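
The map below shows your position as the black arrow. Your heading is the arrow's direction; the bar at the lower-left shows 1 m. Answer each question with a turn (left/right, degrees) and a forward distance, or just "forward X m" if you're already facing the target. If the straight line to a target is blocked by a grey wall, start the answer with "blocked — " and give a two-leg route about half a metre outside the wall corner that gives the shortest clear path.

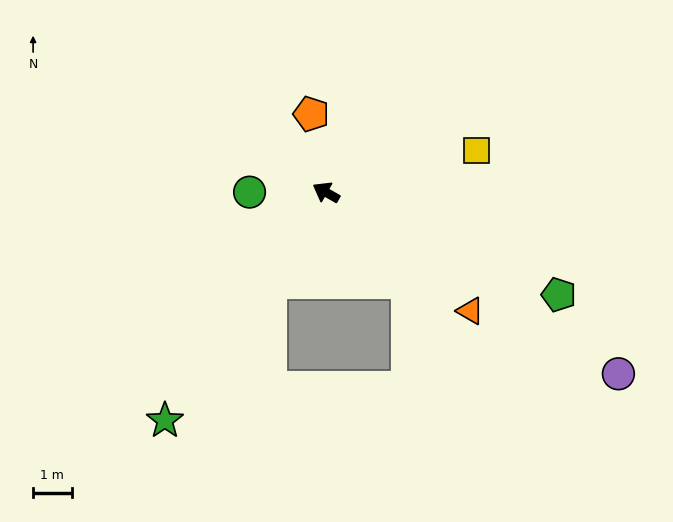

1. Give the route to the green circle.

turn left 30°, forward 2.0 m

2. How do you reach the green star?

turn left 84°, forward 7.2 m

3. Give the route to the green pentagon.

turn right 174°, forward 6.6 m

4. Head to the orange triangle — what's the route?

turn left 170°, forward 4.8 m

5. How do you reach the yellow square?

turn right 135°, forward 4.0 m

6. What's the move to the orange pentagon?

turn right 50°, forward 2.1 m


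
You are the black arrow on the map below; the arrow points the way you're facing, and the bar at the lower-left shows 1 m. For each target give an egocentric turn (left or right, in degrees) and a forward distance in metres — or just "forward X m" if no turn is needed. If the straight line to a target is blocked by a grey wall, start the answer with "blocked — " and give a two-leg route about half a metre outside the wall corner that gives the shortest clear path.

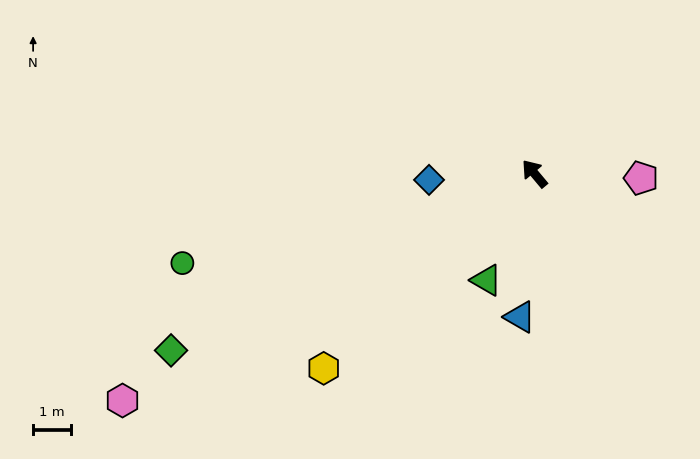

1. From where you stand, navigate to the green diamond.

turn left 76°, forward 10.8 m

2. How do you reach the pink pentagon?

turn right 132°, forward 2.8 m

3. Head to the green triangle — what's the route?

turn left 116°, forward 3.1 m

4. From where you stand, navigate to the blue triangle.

turn left 134°, forward 3.8 m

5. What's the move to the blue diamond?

turn left 53°, forward 2.8 m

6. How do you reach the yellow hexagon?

turn left 93°, forward 7.7 m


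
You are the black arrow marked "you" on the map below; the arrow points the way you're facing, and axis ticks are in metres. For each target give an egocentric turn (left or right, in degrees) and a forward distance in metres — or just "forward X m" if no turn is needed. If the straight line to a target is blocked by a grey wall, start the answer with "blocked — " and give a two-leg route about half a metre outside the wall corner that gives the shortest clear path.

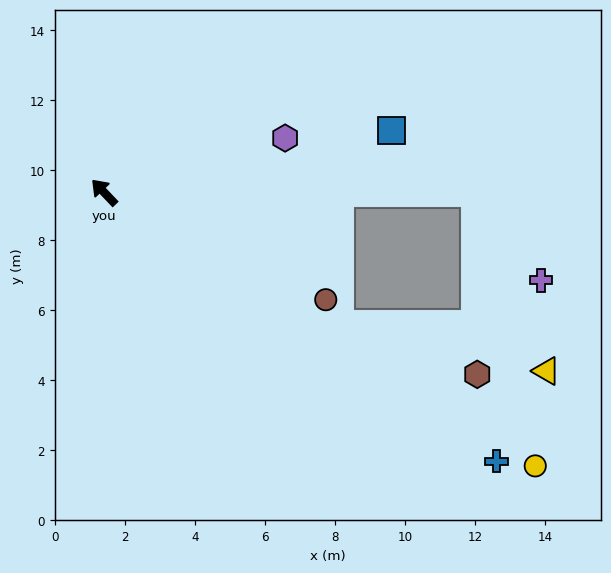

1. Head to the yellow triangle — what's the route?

blocked — turn right 134°, forward 10.6 m, then turn right 68°, forward 5.5 m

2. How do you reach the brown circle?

turn right 159°, forward 7.0 m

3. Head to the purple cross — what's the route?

blocked — turn right 134°, forward 10.6 m, then turn right 53°, forward 3.1 m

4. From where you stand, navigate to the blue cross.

turn right 168°, forward 13.6 m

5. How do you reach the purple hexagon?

turn right 117°, forward 5.4 m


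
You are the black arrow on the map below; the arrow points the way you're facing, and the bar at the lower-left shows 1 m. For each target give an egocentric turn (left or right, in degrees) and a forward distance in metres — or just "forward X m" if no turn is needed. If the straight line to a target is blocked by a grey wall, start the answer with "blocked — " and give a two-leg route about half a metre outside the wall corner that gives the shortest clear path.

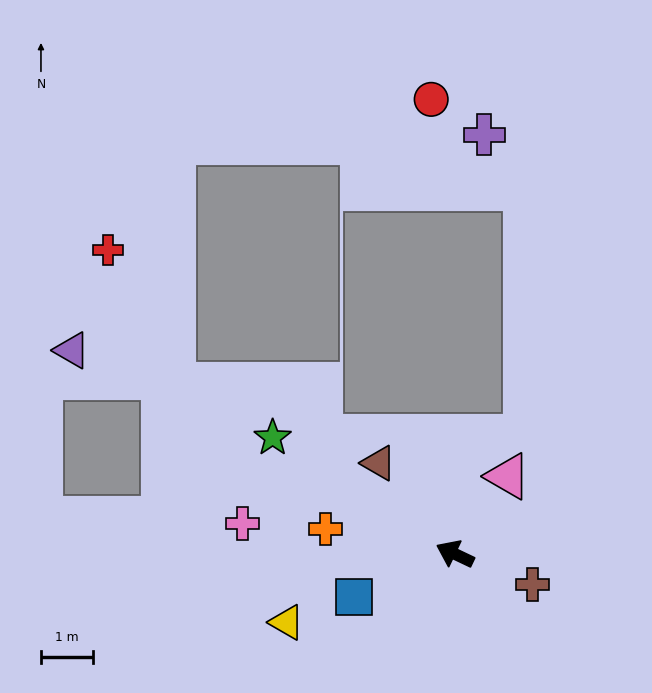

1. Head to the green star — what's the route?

turn right 7°, forward 4.2 m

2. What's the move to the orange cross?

turn left 15°, forward 2.5 m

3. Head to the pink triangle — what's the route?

turn right 99°, forward 1.8 m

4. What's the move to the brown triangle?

turn right 25°, forward 2.3 m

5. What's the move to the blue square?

turn left 49°, forward 2.1 m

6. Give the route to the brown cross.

turn right 176°, forward 1.6 m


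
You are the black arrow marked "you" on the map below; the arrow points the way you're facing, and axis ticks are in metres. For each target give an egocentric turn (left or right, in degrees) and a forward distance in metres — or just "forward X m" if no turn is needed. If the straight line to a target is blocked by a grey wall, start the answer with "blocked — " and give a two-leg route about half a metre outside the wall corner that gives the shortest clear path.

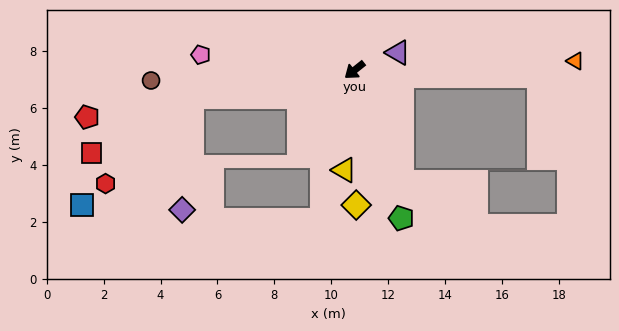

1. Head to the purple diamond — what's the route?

blocked — turn right 29°, forward 5.8 m, then turn left 75°, forward 4.0 m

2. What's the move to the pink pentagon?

turn right 44°, forward 5.4 m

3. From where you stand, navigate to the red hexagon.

blocked — turn right 29°, forward 5.8 m, then turn left 35°, forward 4.3 m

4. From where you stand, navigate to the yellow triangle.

turn left 45°, forward 3.5 m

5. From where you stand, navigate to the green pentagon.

turn left 69°, forward 5.5 m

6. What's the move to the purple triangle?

turn left 163°, forward 1.6 m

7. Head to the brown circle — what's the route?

turn right 36°, forward 7.2 m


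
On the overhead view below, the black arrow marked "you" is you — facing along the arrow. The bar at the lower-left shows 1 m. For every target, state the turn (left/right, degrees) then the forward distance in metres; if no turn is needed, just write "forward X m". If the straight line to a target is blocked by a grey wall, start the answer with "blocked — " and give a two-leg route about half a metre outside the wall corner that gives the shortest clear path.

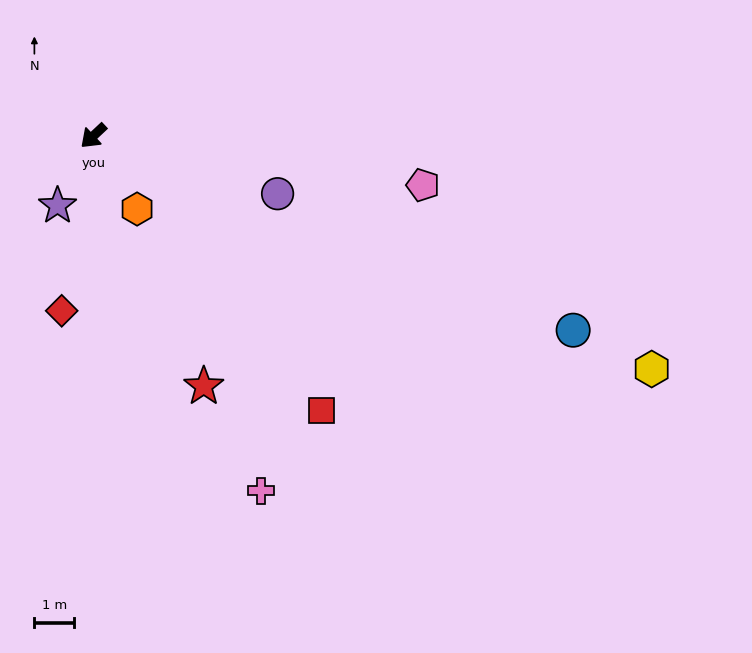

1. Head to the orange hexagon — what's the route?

turn left 78°, forward 2.1 m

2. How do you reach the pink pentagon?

turn left 128°, forward 8.3 m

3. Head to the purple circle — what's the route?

turn left 119°, forward 4.8 m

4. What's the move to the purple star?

turn left 20°, forward 2.0 m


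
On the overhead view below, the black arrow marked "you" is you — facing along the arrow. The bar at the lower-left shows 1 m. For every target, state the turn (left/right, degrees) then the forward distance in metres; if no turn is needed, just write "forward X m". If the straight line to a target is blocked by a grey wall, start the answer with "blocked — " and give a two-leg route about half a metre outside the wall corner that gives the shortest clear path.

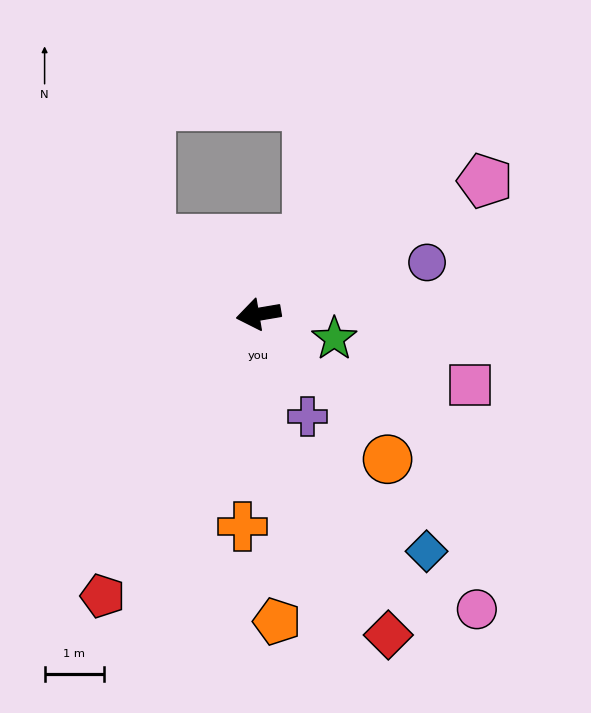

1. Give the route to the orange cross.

turn left 76°, forward 3.6 m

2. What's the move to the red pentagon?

turn left 51°, forward 5.5 m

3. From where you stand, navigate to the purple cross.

turn left 106°, forward 1.9 m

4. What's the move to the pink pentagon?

turn right 159°, forward 4.4 m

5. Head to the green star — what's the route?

turn left 153°, forward 1.3 m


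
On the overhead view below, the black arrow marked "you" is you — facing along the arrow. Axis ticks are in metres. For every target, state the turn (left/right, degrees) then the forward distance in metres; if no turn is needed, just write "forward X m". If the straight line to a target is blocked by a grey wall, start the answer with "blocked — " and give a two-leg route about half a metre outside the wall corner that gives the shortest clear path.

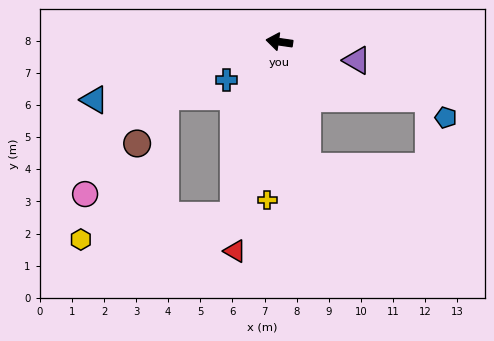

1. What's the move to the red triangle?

turn left 86°, forward 6.7 m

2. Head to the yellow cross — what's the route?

turn left 94°, forward 4.9 m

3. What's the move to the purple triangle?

turn left 175°, forward 2.5 m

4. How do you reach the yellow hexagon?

blocked — turn left 84°, forward 5.6 m, then turn right 67°, forward 4.8 m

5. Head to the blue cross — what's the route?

turn left 44°, forward 2.0 m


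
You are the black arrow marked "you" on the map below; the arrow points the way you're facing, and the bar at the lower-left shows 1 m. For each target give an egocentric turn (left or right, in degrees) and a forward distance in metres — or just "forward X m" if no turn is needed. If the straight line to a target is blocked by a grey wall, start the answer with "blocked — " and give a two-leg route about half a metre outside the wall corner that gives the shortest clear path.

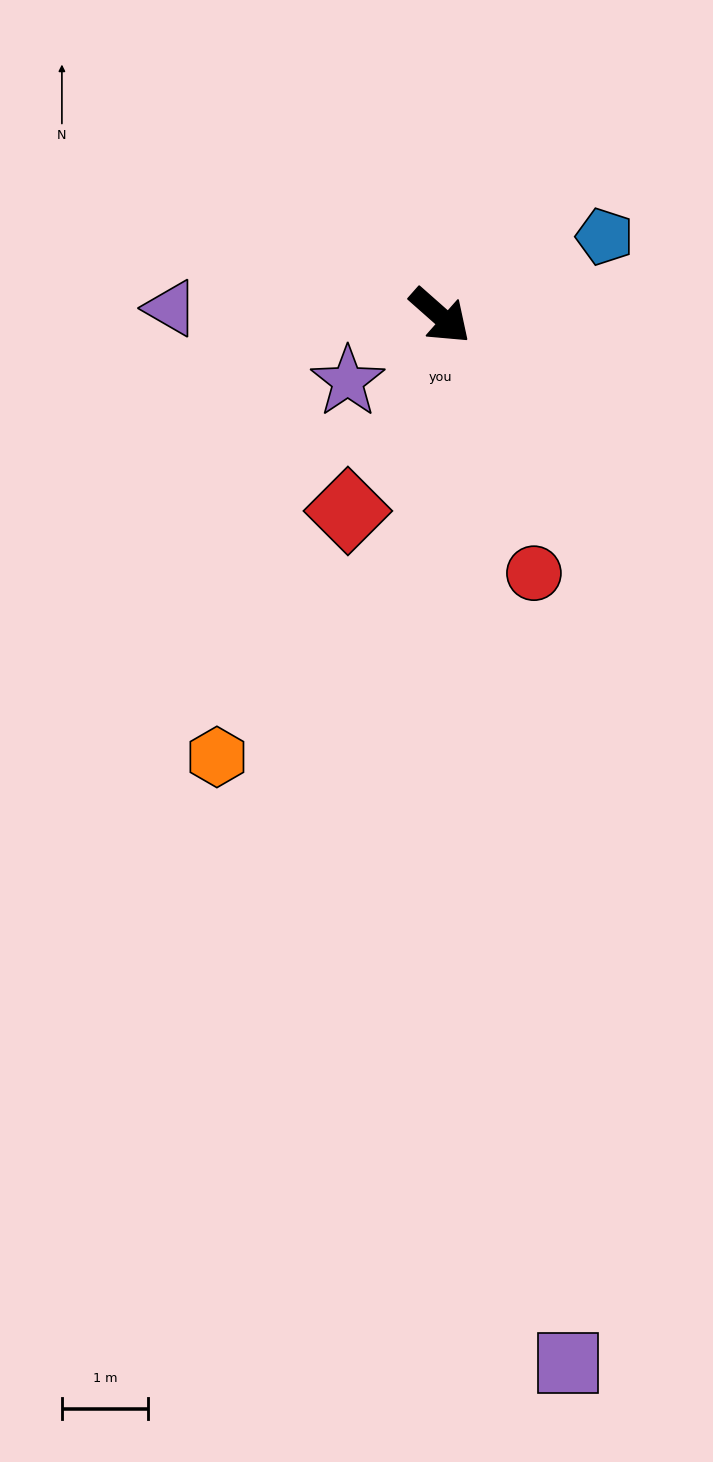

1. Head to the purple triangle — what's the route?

turn right 140°, forward 3.1 m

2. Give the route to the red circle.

turn right 28°, forward 3.2 m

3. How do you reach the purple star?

turn right 103°, forward 1.3 m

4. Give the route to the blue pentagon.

turn left 67°, forward 2.1 m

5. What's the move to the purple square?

turn right 42°, forward 12.2 m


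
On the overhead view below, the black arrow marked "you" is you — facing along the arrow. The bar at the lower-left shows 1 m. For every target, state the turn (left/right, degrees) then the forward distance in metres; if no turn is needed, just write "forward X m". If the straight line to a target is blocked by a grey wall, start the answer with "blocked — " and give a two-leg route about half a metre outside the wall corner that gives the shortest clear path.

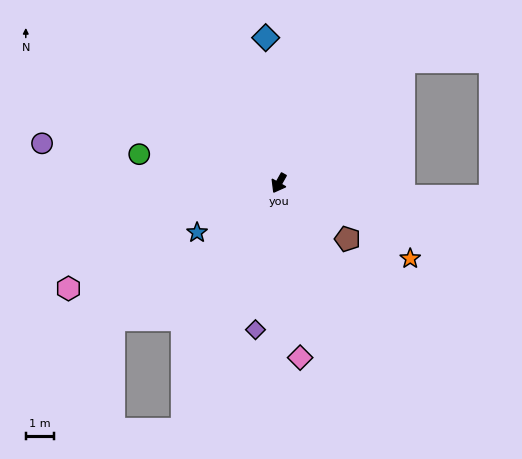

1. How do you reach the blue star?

turn right 29°, forward 3.4 m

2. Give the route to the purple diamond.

turn left 20°, forward 5.3 m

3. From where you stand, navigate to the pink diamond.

turn left 36°, forward 6.3 m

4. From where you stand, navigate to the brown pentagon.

turn left 80°, forward 3.2 m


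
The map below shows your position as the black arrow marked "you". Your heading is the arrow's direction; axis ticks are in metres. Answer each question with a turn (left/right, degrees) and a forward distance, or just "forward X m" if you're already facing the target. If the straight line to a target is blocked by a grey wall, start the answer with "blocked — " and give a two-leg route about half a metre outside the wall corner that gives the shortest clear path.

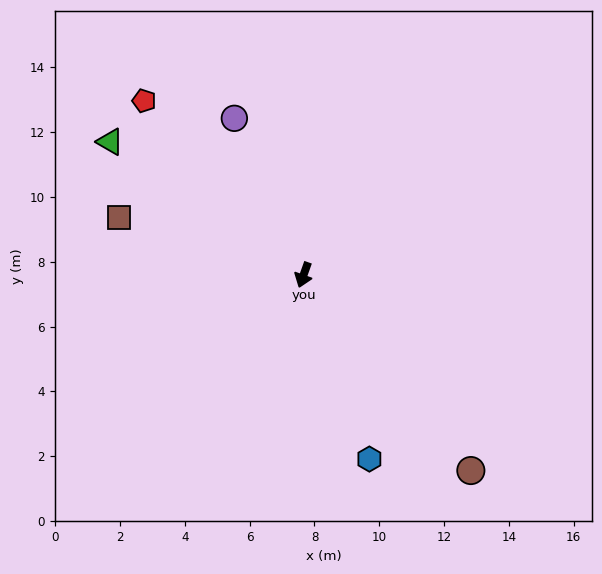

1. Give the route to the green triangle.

turn right 105°, forward 7.2 m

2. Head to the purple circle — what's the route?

turn right 137°, forward 5.3 m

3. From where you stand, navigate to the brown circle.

turn left 60°, forward 7.9 m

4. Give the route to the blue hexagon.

turn left 39°, forward 6.0 m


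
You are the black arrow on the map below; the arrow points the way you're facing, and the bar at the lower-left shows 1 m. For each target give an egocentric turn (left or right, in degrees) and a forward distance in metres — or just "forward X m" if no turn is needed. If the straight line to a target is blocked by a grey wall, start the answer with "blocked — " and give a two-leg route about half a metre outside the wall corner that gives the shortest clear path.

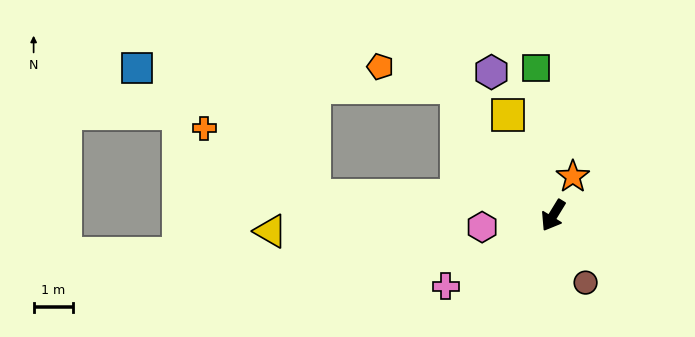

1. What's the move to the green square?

turn right 142°, forward 3.8 m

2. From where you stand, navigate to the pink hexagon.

turn right 49°, forward 1.8 m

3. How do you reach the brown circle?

turn left 57°, forward 1.9 m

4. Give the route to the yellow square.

turn right 124°, forward 2.8 m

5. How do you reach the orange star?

turn right 175°, forward 1.1 m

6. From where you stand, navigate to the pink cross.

turn right 25°, forward 3.3 m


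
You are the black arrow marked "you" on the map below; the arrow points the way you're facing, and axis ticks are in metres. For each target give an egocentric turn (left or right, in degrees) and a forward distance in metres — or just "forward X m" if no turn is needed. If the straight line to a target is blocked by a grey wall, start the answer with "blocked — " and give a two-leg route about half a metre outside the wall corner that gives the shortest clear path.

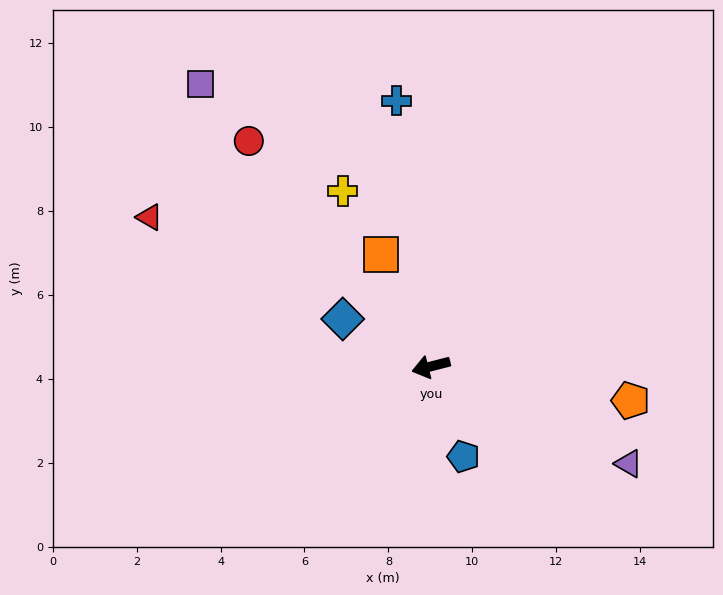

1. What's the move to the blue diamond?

turn right 43°, forward 2.4 m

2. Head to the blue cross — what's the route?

turn right 97°, forward 6.4 m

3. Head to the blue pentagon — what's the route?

turn left 95°, forward 2.3 m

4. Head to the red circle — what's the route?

turn right 65°, forward 6.9 m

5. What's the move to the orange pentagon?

turn left 156°, forward 4.8 m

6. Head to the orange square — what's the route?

turn right 80°, forward 2.9 m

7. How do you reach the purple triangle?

turn left 139°, forward 5.3 m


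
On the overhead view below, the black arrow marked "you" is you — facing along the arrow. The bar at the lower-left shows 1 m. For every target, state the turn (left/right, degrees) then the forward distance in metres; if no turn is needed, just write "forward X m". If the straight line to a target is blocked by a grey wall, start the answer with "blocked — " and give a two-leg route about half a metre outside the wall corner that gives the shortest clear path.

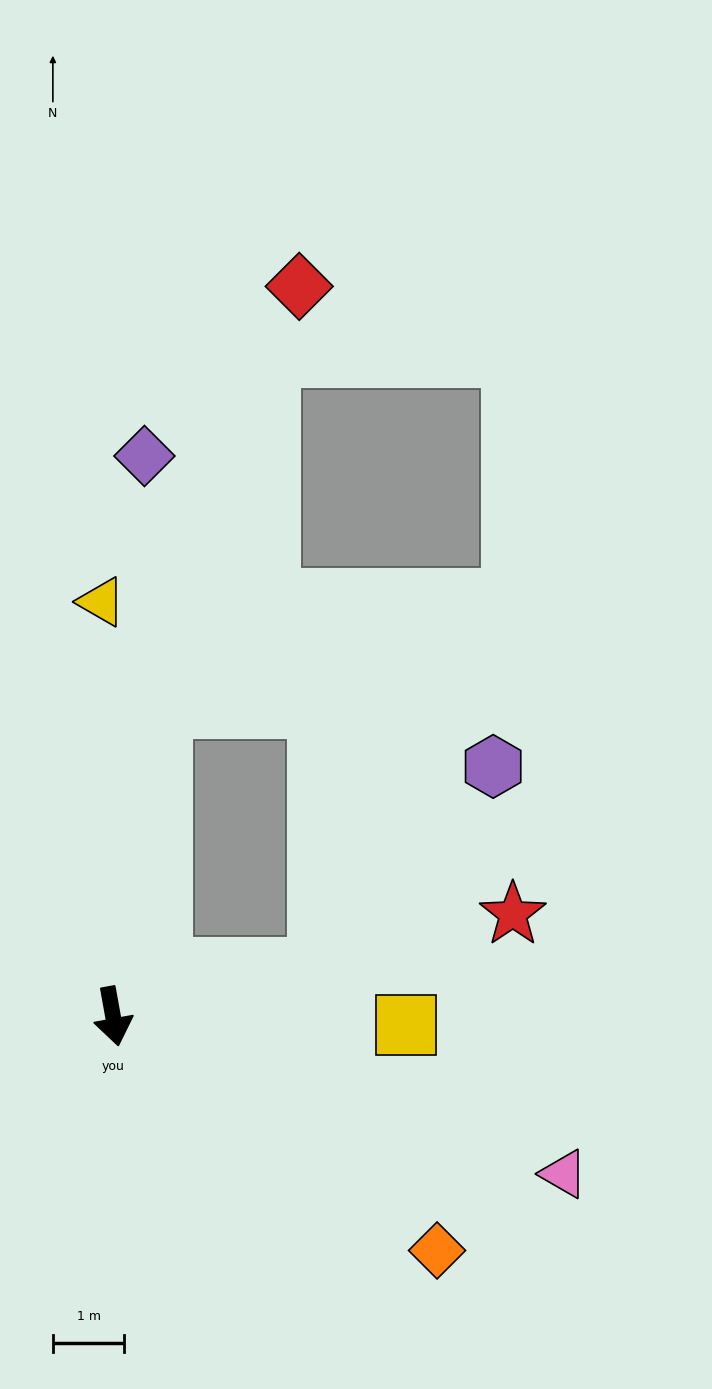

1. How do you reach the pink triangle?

turn left 61°, forward 6.7 m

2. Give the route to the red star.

turn left 94°, forward 5.8 m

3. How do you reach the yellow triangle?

turn left 171°, forward 5.8 m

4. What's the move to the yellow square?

turn left 78°, forward 4.1 m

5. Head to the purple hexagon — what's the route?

blocked — turn left 93°, forward 2.9 m, then turn left 36°, forward 3.7 m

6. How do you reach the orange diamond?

turn left 44°, forward 5.6 m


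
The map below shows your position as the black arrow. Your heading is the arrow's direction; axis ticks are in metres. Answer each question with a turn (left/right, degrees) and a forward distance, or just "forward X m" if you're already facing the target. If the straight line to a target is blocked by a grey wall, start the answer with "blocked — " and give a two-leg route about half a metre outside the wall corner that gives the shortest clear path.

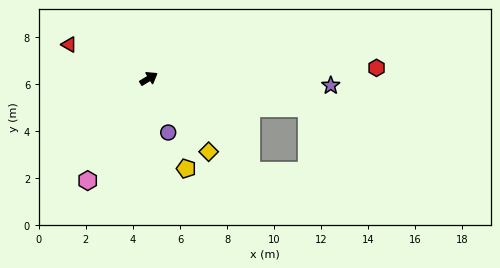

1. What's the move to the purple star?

turn right 33°, forward 7.7 m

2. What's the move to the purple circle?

turn right 101°, forward 2.4 m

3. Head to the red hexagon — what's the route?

turn right 29°, forward 9.7 m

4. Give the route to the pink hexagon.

turn right 152°, forward 5.1 m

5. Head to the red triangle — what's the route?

turn left 126°, forward 3.7 m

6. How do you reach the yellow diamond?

turn right 82°, forward 4.0 m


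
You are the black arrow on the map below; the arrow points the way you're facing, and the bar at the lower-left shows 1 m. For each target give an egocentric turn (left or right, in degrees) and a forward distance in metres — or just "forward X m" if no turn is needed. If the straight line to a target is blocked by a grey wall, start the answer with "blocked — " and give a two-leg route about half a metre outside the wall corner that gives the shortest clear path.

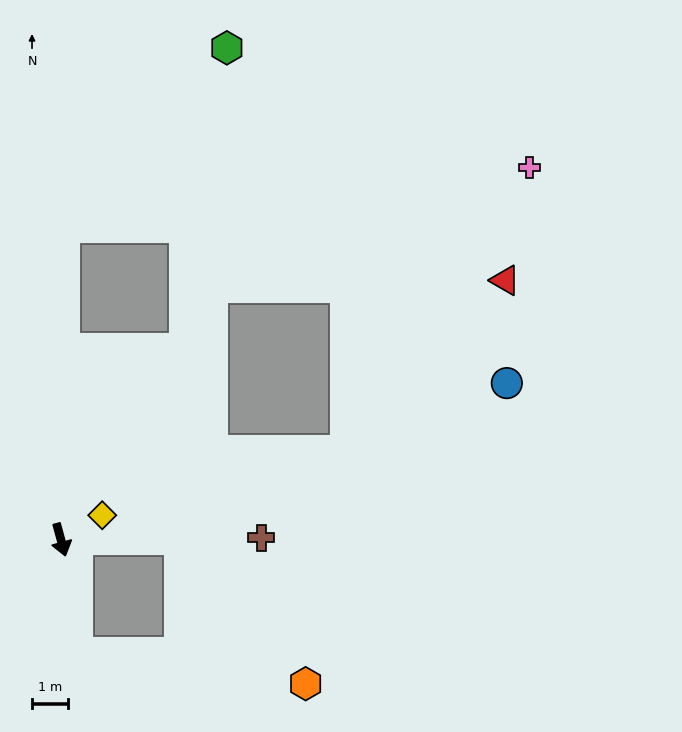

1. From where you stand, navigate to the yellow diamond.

turn left 105°, forward 1.3 m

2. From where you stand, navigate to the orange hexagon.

blocked — turn left 75°, forward 3.3 m, then turn right 49°, forward 5.3 m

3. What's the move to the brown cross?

turn left 75°, forward 5.5 m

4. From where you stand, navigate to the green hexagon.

blocked — turn left 132°, forward 6.2 m, then turn left 25°, forward 8.3 m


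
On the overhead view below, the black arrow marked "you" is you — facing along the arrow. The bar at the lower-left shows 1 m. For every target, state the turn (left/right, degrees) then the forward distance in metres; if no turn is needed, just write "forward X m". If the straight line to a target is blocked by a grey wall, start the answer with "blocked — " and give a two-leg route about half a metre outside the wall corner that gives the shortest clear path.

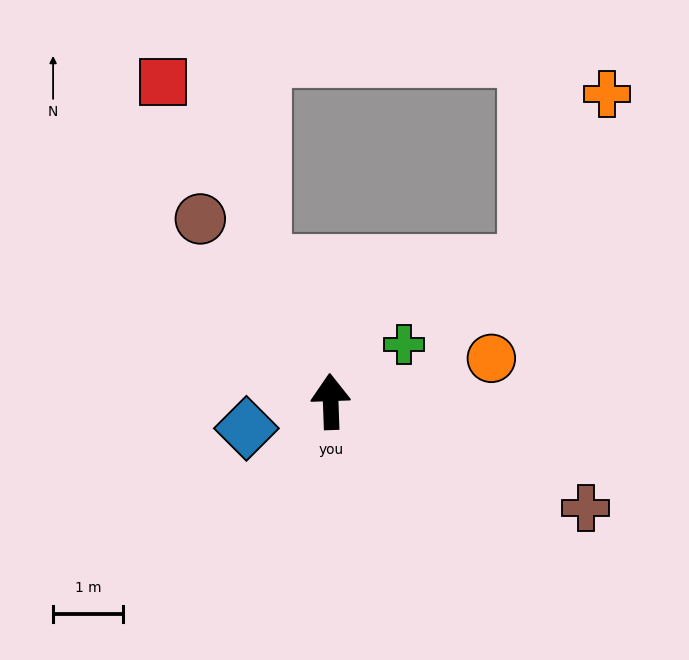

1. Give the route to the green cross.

turn right 54°, forward 1.3 m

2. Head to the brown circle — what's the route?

turn left 34°, forward 3.2 m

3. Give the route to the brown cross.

turn right 115°, forward 3.9 m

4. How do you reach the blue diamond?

turn left 106°, forward 1.3 m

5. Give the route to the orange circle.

turn right 77°, forward 2.4 m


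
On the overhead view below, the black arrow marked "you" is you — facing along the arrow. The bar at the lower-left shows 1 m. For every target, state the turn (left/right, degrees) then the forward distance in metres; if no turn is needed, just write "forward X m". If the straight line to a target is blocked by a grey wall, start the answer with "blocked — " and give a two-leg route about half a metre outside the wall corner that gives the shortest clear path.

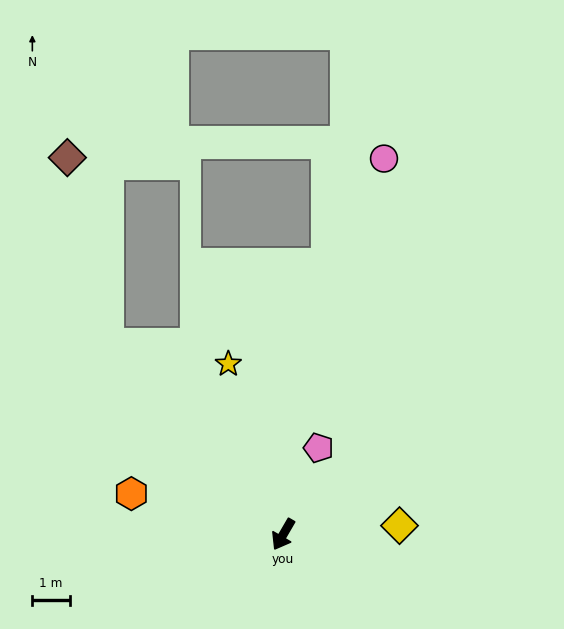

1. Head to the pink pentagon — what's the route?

turn right 172°, forward 2.5 m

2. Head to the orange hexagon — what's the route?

turn right 75°, forward 4.2 m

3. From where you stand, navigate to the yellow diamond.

turn left 125°, forward 3.1 m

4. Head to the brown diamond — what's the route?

blocked — turn right 107°, forward 6.9 m, then turn right 30°, forward 5.1 m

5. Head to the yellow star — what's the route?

turn right 132°, forward 4.8 m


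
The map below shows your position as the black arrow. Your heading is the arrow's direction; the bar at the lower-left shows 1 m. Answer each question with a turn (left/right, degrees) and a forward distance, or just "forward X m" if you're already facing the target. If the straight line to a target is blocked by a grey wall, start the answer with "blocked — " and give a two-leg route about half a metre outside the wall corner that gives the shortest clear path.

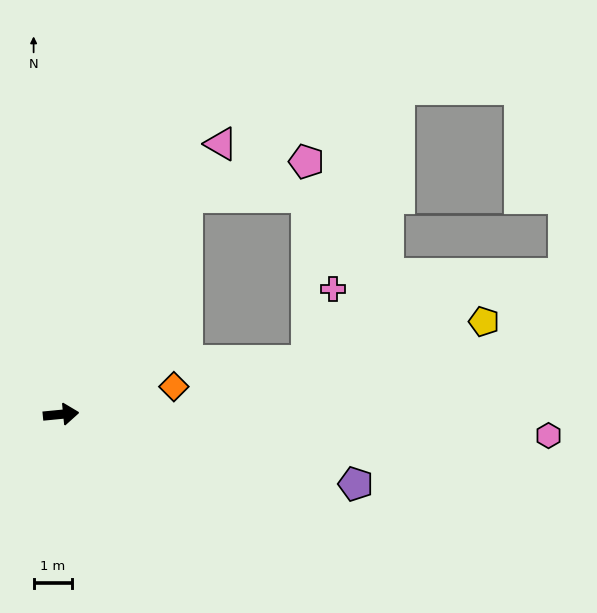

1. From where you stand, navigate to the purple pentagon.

turn right 19°, forward 7.8 m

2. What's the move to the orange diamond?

turn left 8°, forward 3.0 m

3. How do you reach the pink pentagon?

blocked — turn left 55°, forward 6.5 m, then turn right 44°, forward 3.2 m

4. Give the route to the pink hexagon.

turn right 8°, forward 12.6 m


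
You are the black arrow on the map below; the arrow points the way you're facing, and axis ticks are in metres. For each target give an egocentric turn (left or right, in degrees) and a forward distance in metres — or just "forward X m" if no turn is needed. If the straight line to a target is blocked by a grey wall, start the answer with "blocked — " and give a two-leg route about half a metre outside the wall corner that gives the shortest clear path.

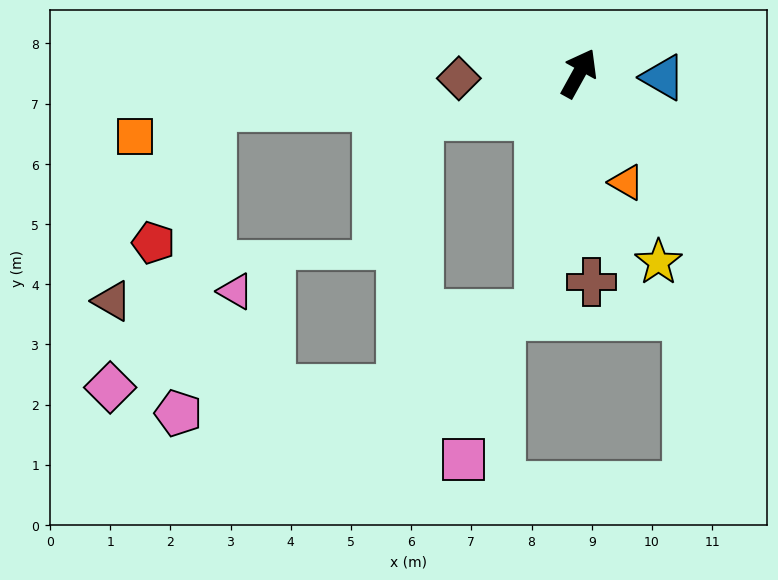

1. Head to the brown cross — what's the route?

turn right 148°, forward 3.5 m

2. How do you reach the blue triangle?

turn right 64°, forward 1.4 m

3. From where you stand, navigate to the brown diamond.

turn left 121°, forward 2.0 m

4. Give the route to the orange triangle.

turn right 128°, forward 2.0 m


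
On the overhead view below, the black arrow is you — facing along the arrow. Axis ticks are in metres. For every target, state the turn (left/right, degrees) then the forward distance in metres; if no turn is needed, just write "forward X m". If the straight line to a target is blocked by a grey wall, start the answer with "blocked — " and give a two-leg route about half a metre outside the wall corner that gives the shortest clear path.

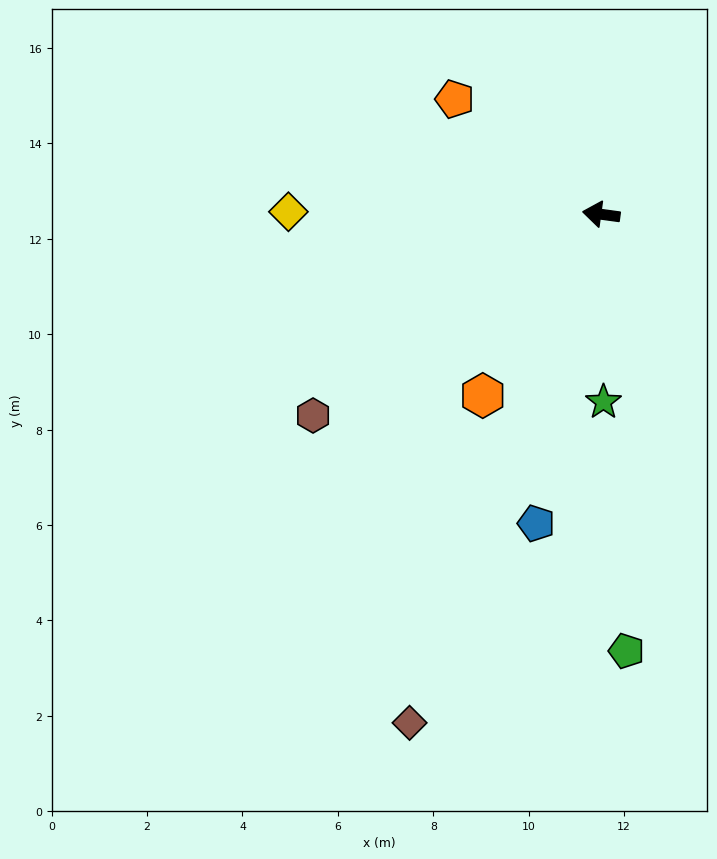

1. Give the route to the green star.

turn left 98°, forward 3.9 m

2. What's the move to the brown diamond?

turn left 77°, forward 11.4 m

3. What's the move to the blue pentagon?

turn left 86°, forward 6.6 m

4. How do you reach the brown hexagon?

turn left 43°, forward 7.4 m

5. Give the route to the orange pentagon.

turn right 30°, forward 3.9 m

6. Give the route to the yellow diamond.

turn left 7°, forward 6.6 m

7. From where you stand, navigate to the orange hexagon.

turn left 65°, forward 4.5 m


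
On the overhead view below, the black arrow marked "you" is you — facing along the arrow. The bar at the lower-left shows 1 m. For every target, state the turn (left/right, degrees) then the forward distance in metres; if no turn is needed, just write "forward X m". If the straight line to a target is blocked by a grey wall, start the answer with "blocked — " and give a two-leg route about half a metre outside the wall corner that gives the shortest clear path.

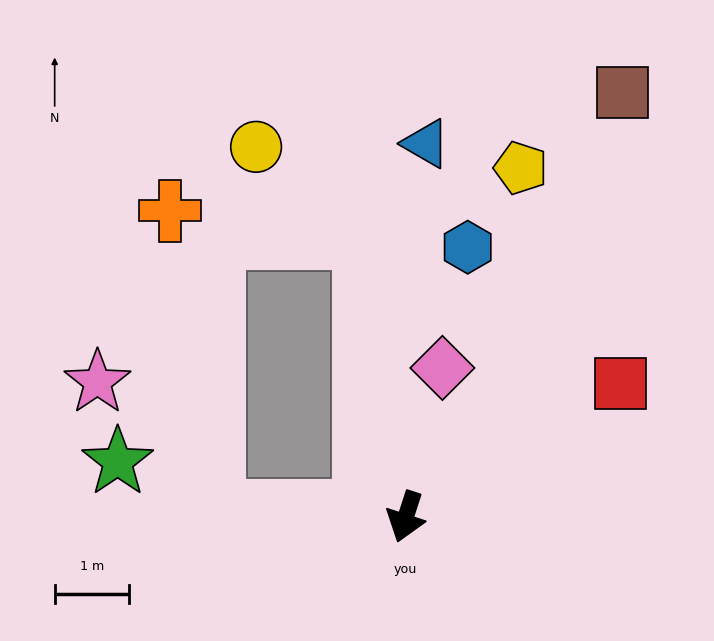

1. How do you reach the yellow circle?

blocked — turn right 154°, forward 3.8 m, then turn left 42°, forward 1.9 m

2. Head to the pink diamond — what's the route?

turn right 176°, forward 2.1 m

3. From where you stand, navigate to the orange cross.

blocked — turn right 154°, forward 3.8 m, then turn left 74°, forward 2.6 m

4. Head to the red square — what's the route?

turn left 140°, forward 3.4 m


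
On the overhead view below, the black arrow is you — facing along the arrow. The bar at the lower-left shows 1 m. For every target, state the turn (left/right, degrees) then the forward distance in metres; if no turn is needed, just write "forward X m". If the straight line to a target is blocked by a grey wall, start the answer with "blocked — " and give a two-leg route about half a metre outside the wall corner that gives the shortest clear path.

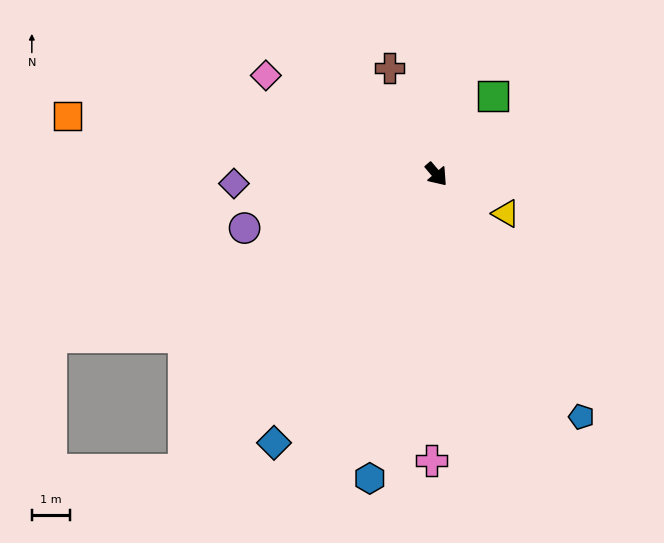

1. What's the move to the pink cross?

turn right 42°, forward 7.5 m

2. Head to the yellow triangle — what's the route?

turn left 20°, forward 2.1 m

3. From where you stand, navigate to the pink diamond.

turn right 161°, forward 5.2 m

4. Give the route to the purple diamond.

turn right 128°, forward 5.3 m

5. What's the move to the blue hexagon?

turn right 53°, forward 8.2 m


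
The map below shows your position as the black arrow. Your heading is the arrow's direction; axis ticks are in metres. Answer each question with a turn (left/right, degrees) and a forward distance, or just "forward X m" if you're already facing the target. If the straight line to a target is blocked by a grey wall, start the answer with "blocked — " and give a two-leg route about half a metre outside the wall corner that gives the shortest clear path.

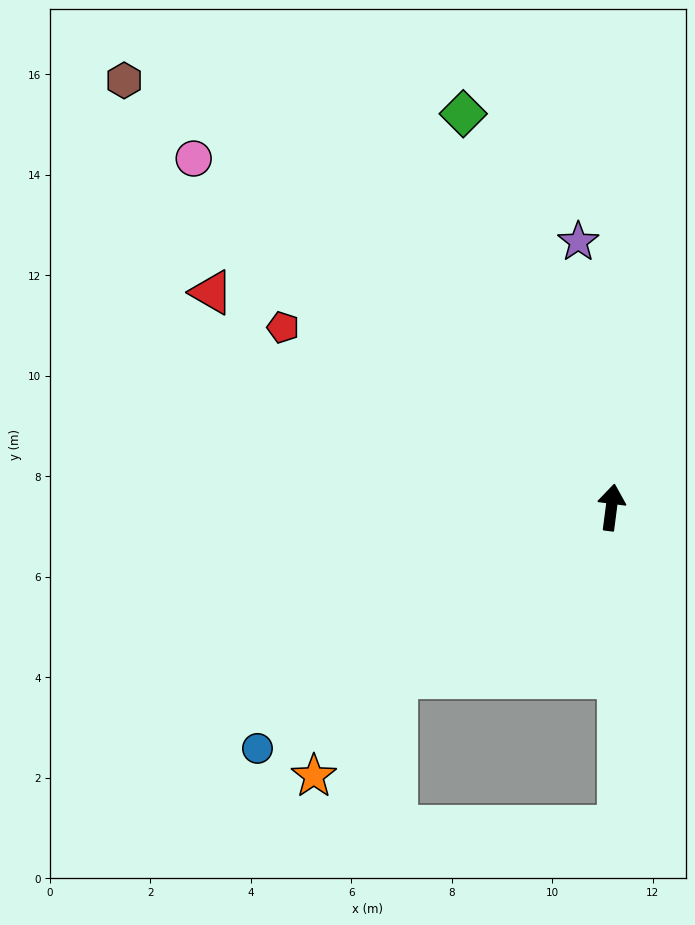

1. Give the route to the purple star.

turn left 14°, forward 5.3 m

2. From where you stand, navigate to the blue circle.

turn left 132°, forward 8.5 m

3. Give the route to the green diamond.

turn left 28°, forward 8.4 m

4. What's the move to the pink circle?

turn left 58°, forward 10.8 m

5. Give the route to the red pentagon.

turn left 69°, forward 7.5 m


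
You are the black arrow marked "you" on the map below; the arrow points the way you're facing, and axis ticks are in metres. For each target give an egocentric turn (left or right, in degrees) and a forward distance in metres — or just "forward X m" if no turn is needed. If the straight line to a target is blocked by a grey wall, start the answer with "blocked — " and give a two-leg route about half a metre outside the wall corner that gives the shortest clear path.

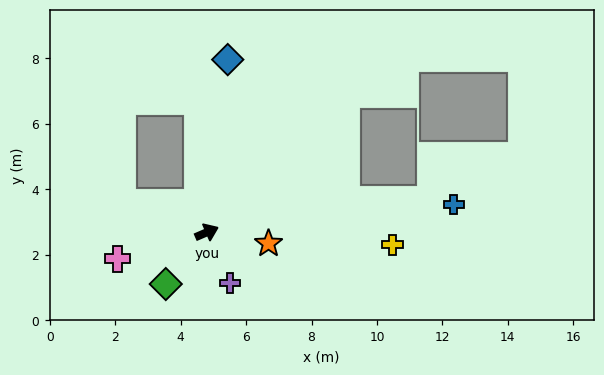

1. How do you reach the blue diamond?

turn left 60°, forward 5.3 m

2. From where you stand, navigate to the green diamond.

turn right 152°, forward 2.0 m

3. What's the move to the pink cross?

turn left 173°, forward 2.8 m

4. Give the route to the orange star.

turn right 34°, forward 1.9 m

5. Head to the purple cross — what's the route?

turn right 89°, forward 1.7 m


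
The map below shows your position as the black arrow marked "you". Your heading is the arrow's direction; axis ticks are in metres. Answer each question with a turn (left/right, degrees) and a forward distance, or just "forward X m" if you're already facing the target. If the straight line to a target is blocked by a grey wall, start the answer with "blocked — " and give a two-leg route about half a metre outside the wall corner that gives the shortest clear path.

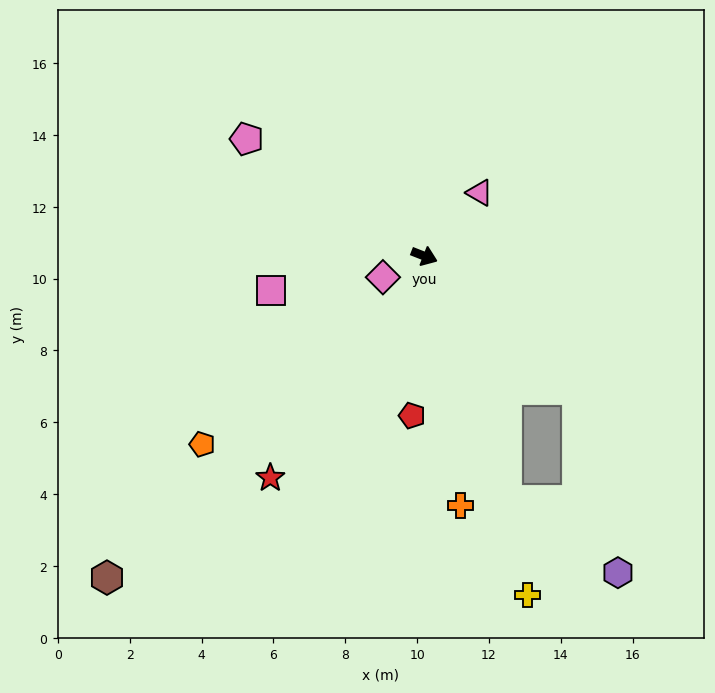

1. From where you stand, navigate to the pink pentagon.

turn left 168°, forward 5.9 m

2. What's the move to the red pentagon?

turn right 73°, forward 4.5 m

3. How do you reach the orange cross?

turn right 60°, forward 7.0 m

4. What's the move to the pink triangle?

turn left 70°, forward 2.3 m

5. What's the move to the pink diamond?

turn right 132°, forward 1.3 m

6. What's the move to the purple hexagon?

blocked — turn right 50°, forward 7.2 m, then turn left 38°, forward 3.7 m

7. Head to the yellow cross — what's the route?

turn right 52°, forward 9.9 m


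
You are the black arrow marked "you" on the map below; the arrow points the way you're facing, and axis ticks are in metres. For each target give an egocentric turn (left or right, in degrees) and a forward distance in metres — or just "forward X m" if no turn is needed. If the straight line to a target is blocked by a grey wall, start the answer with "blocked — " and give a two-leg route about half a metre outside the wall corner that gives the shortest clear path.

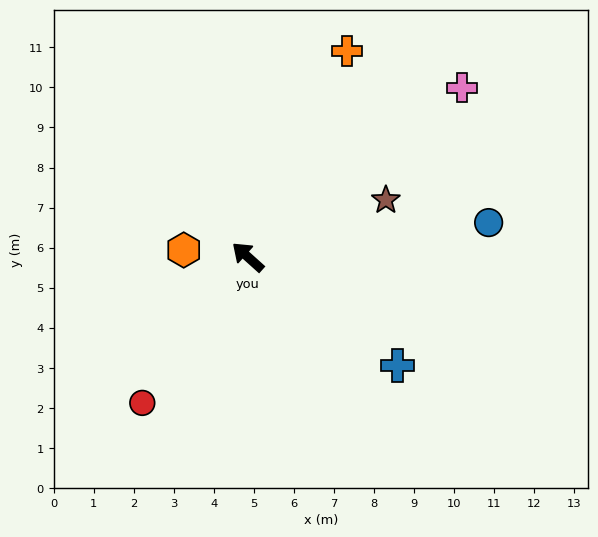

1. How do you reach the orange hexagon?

turn left 36°, forward 1.6 m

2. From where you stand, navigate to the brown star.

turn right 116°, forward 3.7 m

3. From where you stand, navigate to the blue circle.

turn right 130°, forward 6.1 m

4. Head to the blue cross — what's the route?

turn right 174°, forward 4.6 m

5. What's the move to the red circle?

turn left 96°, forward 4.5 m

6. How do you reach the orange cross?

turn right 74°, forward 5.7 m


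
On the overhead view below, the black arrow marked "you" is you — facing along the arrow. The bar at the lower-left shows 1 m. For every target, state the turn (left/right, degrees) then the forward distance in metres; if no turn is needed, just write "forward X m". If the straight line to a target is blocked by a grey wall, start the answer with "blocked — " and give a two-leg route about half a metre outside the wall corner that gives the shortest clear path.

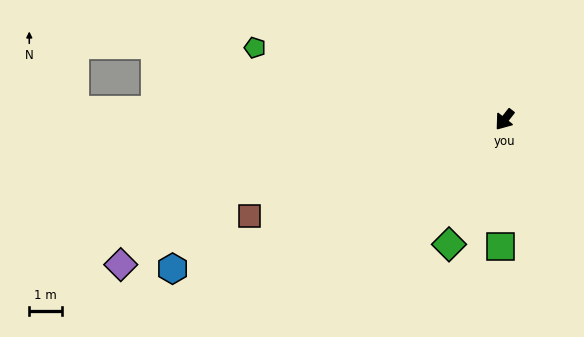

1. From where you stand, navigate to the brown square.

turn right 31°, forward 8.2 m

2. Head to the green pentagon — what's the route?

turn right 68°, forward 7.8 m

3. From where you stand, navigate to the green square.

turn left 36°, forward 3.8 m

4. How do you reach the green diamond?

turn left 14°, forward 4.1 m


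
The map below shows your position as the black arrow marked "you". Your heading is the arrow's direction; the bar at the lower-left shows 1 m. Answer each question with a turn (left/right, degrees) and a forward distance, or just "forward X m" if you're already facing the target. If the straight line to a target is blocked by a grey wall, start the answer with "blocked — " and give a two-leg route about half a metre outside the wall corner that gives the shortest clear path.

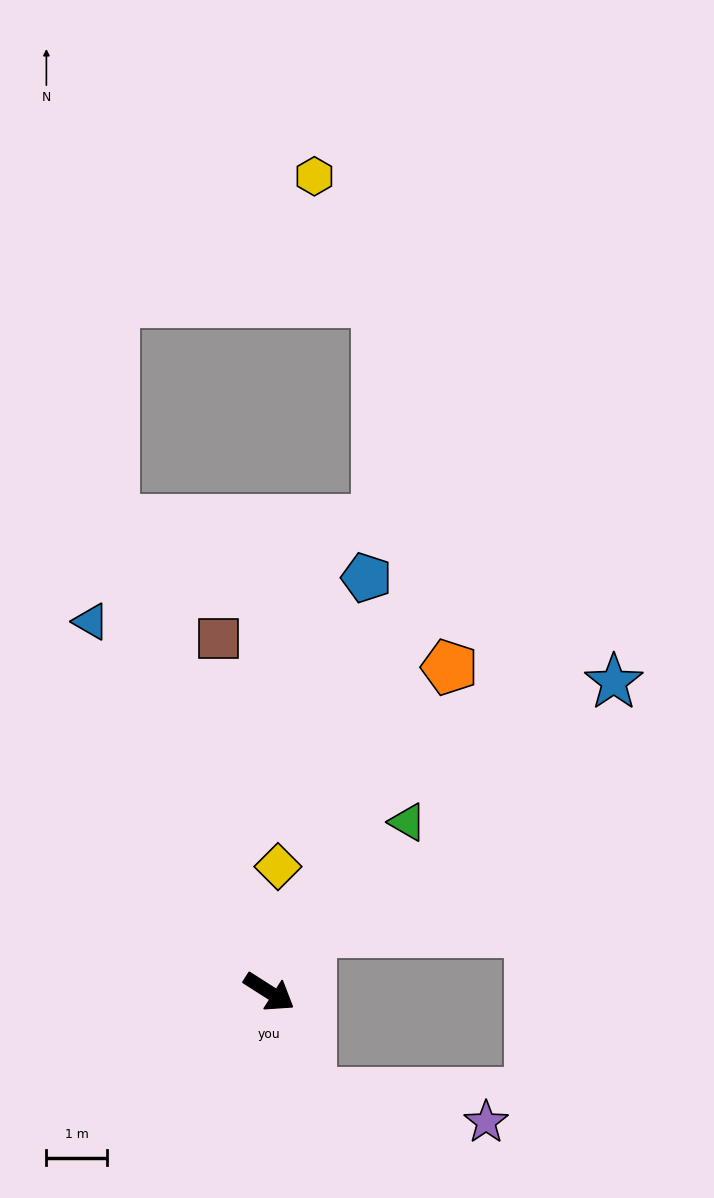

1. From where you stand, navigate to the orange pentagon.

turn left 93°, forward 6.1 m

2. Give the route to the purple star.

blocked — turn right 35°, forward 1.8 m, then turn left 58°, forward 2.9 m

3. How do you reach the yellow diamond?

turn left 119°, forward 2.1 m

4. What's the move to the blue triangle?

turn left 148°, forward 6.8 m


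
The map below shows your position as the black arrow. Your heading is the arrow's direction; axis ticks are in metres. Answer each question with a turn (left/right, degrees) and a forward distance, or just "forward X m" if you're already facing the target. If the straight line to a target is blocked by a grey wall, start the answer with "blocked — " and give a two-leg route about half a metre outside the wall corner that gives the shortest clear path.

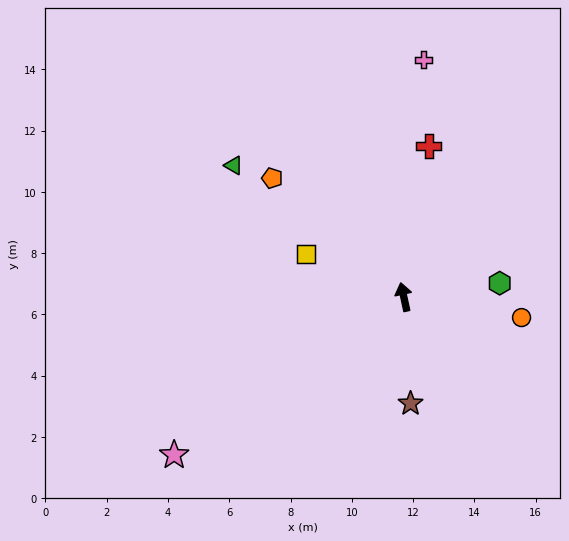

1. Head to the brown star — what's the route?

turn left 171°, forward 3.5 m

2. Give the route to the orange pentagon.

turn left 36°, forward 5.8 m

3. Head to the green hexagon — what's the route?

turn right 94°, forward 3.2 m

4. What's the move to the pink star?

turn left 112°, forward 9.1 m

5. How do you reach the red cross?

turn right 22°, forward 5.0 m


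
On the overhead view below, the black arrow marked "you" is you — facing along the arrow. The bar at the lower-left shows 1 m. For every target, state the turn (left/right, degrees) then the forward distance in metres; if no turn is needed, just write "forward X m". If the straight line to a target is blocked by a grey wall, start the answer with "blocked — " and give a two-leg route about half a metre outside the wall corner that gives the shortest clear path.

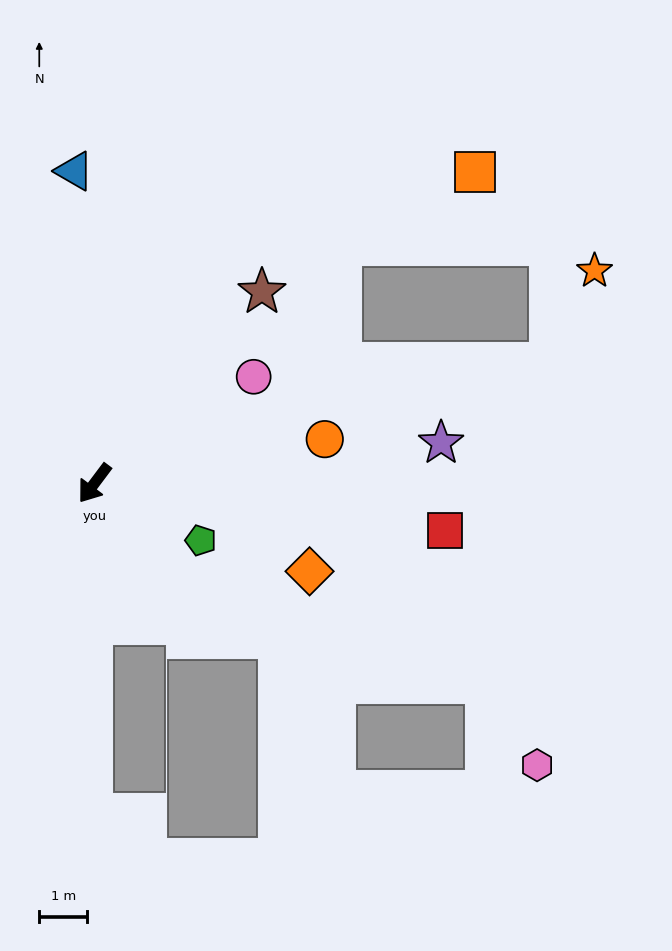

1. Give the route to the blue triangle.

turn right 139°, forward 6.5 m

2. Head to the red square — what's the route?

turn left 119°, forward 7.4 m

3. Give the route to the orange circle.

turn left 138°, forward 4.9 m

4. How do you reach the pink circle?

turn left 161°, forward 4.0 m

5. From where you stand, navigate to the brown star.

turn left 176°, forward 5.3 m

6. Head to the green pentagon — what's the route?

turn left 99°, forward 2.5 m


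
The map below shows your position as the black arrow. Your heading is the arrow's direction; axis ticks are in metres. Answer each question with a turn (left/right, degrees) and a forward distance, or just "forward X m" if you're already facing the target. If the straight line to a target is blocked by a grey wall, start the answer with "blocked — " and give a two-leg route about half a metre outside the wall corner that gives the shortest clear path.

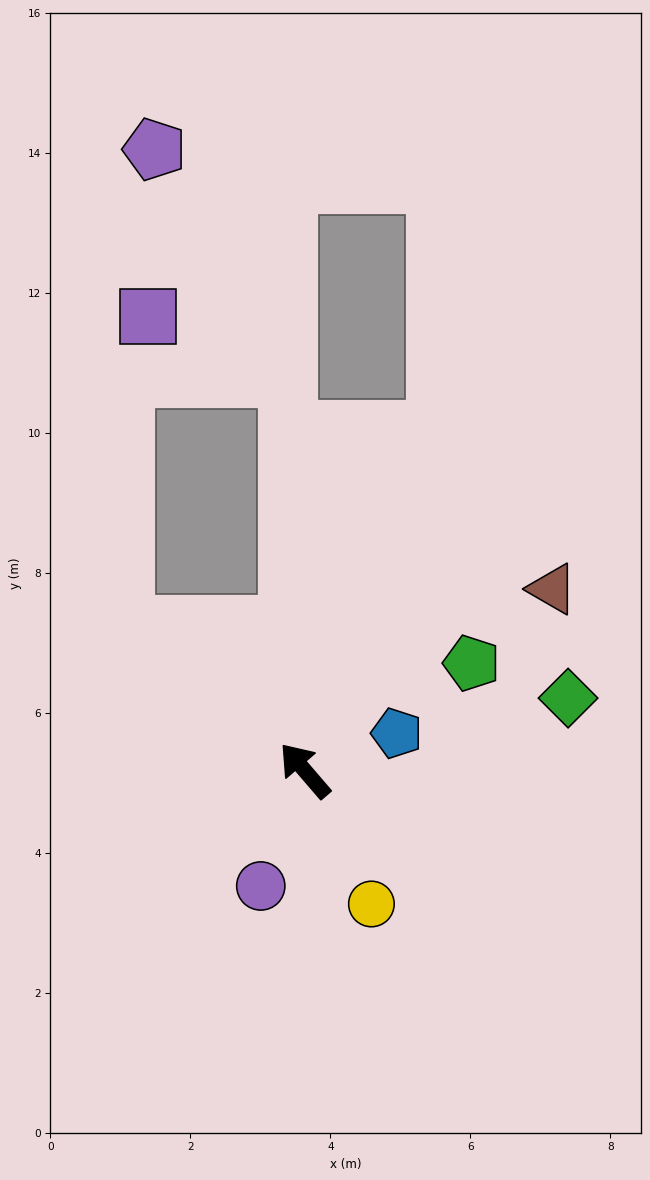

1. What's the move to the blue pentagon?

turn right 109°, forward 1.4 m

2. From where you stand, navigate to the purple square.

blocked — turn right 38°, forward 5.6 m, then turn left 64°, forward 2.2 m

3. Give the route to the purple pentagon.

blocked — turn right 38°, forward 5.6 m, then turn left 28°, forward 3.8 m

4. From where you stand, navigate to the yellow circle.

turn left 166°, forward 2.1 m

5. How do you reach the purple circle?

turn left 118°, forward 1.8 m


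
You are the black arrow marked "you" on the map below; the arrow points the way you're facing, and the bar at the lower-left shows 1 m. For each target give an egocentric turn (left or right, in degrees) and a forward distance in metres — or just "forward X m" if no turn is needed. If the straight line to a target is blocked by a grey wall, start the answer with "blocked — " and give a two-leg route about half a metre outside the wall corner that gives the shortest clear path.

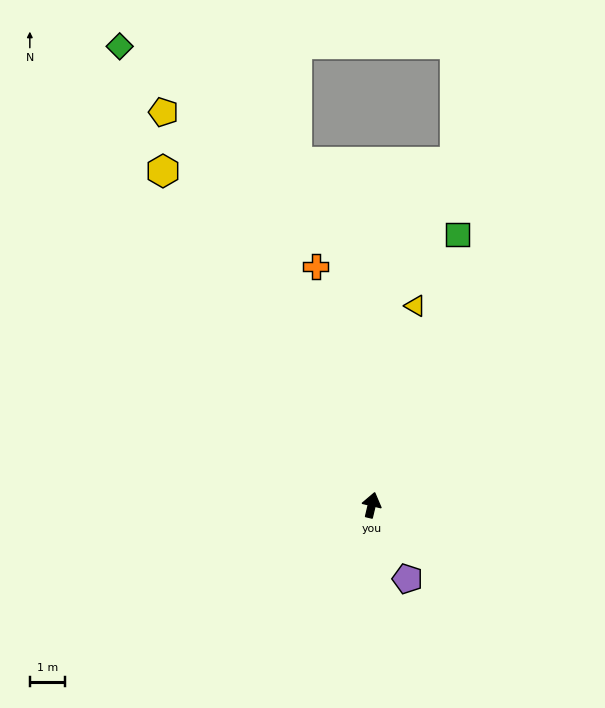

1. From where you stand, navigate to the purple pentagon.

turn right 141°, forward 2.3 m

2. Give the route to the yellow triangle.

forward 5.8 m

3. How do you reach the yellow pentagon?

turn left 41°, forward 12.7 m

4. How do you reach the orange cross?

turn left 26°, forward 7.0 m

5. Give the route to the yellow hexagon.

turn left 45°, forward 11.3 m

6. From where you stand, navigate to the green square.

turn right 4°, forward 8.1 m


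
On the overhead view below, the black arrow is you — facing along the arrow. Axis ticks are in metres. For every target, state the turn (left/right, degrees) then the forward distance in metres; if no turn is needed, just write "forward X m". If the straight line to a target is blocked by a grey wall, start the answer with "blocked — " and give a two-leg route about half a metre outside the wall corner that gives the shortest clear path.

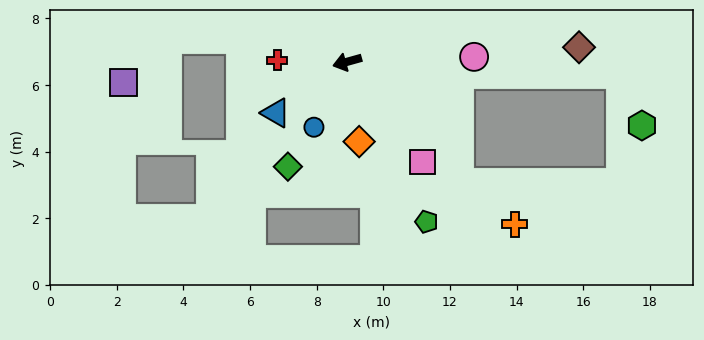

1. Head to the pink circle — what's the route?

turn left 167°, forward 3.8 m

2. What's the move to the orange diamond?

turn left 83°, forward 2.4 m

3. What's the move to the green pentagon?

turn left 101°, forward 5.4 m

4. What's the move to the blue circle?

turn left 47°, forward 2.2 m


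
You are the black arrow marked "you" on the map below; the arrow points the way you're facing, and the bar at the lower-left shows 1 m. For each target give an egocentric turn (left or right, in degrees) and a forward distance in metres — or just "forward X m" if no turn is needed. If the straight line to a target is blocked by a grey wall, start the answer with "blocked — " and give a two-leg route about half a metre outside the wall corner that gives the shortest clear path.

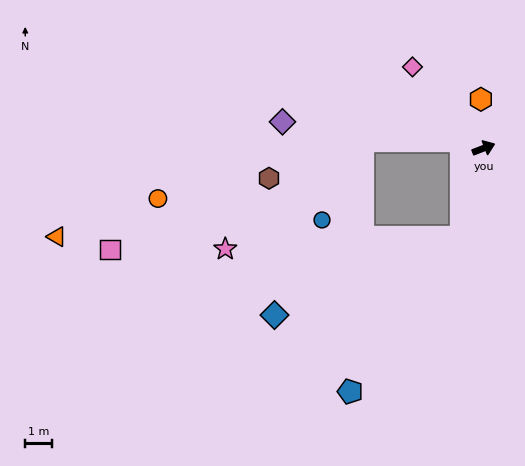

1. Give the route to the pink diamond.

turn left 110°, forward 4.0 m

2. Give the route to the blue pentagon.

blocked — turn right 125°, forward 3.4 m, then turn right 22°, forward 7.0 m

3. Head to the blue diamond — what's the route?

blocked — turn right 125°, forward 3.4 m, then turn right 53°, forward 7.4 m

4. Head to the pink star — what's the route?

blocked — turn right 125°, forward 3.4 m, then turn right 73°, forward 8.7 m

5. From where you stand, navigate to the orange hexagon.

turn left 72°, forward 1.8 m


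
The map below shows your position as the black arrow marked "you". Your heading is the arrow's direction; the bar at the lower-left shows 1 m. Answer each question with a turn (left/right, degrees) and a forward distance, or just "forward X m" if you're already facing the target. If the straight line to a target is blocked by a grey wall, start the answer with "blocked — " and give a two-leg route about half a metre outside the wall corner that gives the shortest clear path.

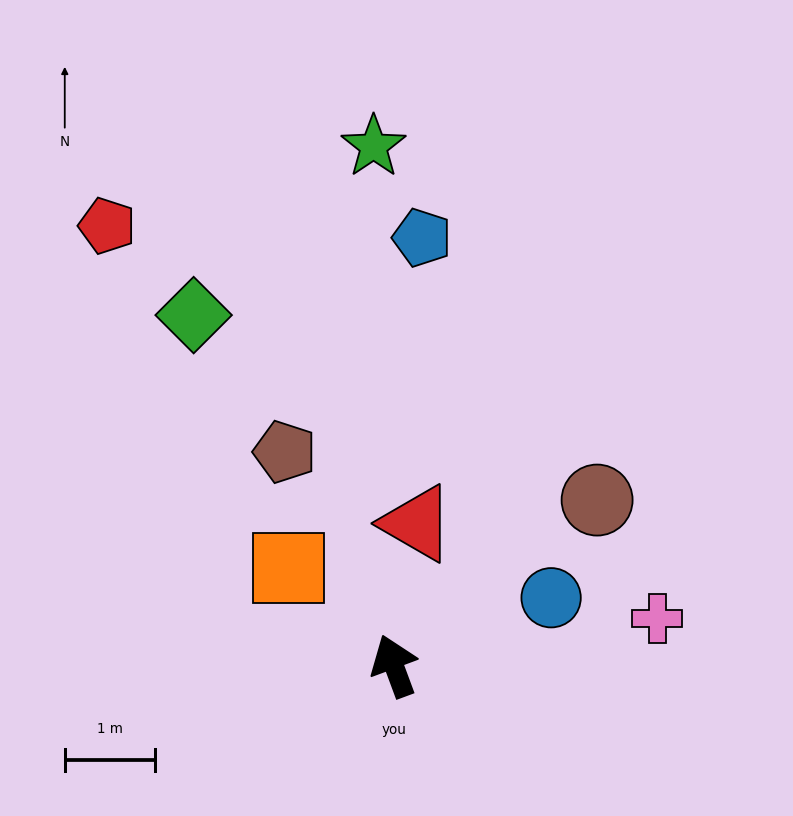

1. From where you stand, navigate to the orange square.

turn left 27°, forward 1.6 m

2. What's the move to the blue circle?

turn right 87°, forward 1.9 m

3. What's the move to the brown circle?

turn right 71°, forward 2.9 m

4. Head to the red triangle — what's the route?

turn right 29°, forward 1.6 m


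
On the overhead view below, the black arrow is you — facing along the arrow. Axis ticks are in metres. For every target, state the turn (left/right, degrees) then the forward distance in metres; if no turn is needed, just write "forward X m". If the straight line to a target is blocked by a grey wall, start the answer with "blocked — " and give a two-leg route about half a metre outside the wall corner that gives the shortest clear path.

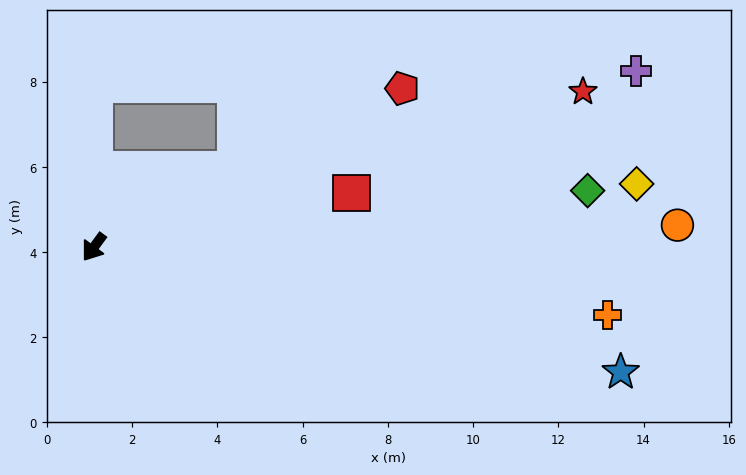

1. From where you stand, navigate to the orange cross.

turn left 119°, forward 12.2 m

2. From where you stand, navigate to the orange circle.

turn left 128°, forward 13.7 m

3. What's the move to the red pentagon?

turn left 153°, forward 8.1 m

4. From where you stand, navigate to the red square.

turn left 138°, forward 6.2 m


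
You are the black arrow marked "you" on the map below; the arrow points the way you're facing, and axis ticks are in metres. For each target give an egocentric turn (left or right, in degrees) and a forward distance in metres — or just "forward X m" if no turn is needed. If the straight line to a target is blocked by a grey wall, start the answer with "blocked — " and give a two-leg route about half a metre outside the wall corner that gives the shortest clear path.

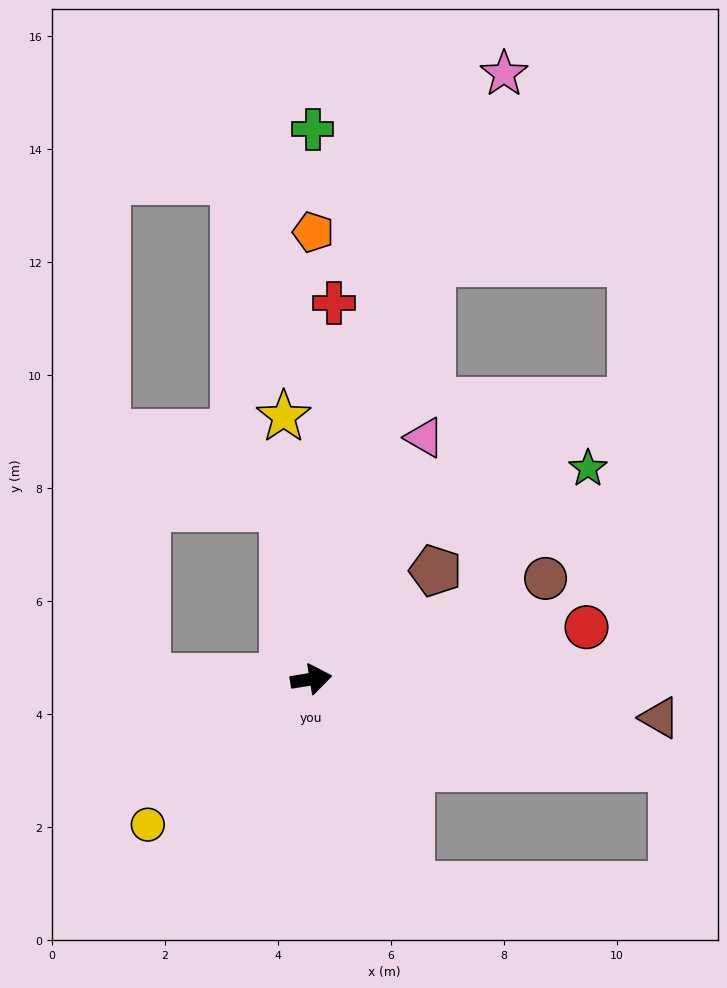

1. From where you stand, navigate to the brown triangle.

turn right 15°, forward 6.2 m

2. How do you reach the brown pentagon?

turn left 32°, forward 2.9 m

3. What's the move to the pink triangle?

turn left 56°, forward 4.7 m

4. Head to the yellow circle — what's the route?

turn right 147°, forward 3.9 m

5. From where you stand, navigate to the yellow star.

turn left 87°, forward 4.7 m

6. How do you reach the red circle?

forward 5.0 m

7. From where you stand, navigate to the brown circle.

turn left 14°, forward 4.5 m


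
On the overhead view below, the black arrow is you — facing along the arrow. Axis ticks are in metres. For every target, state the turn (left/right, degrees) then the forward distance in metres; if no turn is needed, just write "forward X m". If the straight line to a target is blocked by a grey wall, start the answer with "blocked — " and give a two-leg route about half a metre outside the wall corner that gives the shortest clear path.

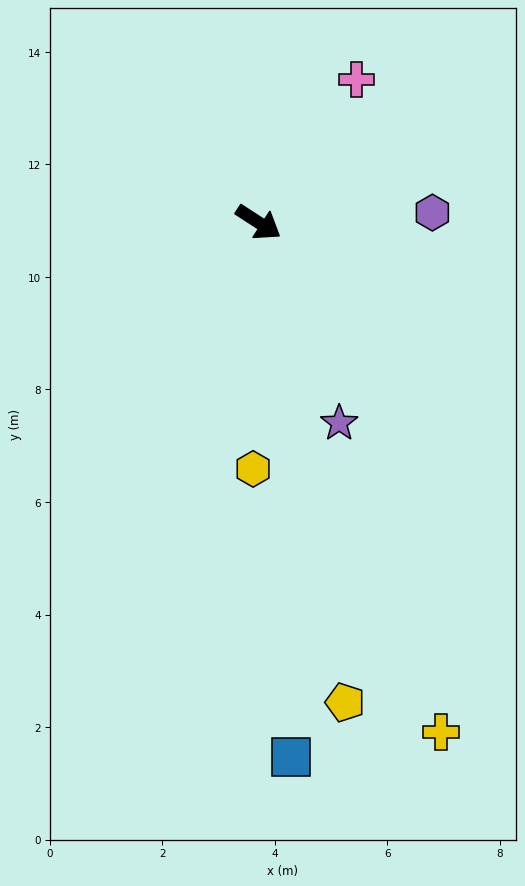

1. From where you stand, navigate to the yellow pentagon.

turn right 47°, forward 8.7 m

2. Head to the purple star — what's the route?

turn right 35°, forward 3.8 m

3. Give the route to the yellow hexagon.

turn right 58°, forward 4.4 m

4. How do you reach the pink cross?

turn left 89°, forward 3.1 m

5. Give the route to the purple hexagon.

turn left 36°, forward 3.1 m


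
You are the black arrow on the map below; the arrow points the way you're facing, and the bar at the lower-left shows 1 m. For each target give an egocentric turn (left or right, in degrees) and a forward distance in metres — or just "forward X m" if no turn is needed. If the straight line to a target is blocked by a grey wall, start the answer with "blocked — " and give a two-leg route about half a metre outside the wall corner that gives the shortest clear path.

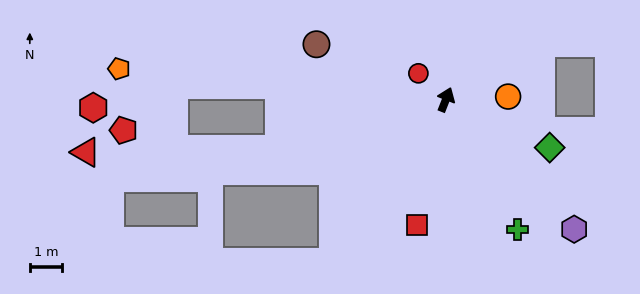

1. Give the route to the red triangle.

blocked — turn left 128°, forward 5.3 m, then turn right 16°, forward 5.9 m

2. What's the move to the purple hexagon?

turn right 114°, forward 5.6 m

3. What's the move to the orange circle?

turn right 66°, forward 1.9 m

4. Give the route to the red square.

turn right 171°, forward 3.9 m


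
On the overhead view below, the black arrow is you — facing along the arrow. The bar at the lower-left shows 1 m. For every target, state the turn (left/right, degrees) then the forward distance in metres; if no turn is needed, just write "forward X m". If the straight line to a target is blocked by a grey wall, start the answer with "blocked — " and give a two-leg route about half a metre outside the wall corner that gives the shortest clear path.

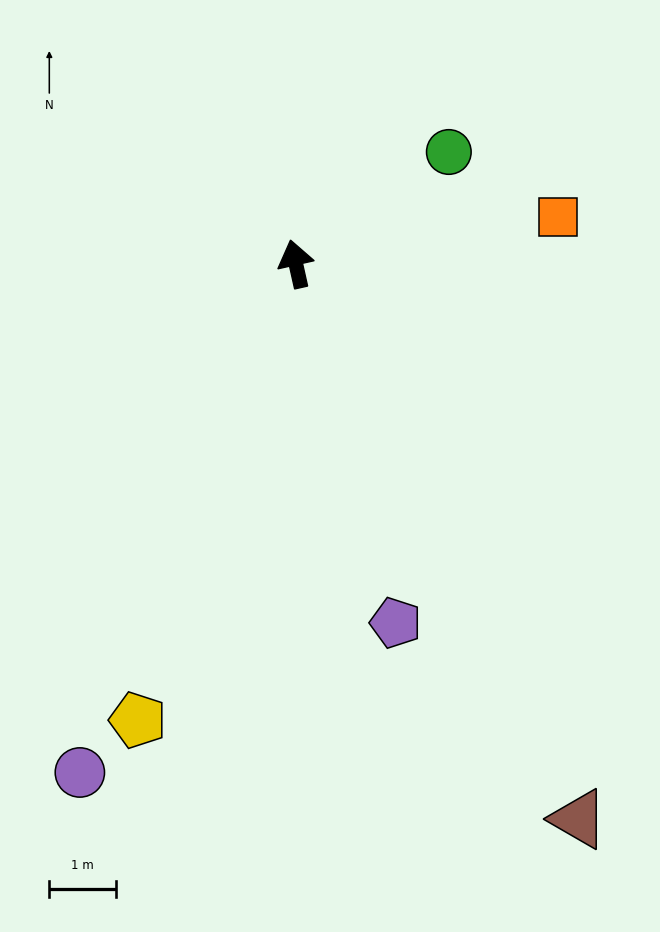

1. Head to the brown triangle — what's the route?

turn right 166°, forward 9.4 m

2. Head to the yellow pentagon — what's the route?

turn left 148°, forward 7.3 m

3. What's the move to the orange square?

turn right 92°, forward 4.0 m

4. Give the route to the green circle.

turn right 66°, forward 2.8 m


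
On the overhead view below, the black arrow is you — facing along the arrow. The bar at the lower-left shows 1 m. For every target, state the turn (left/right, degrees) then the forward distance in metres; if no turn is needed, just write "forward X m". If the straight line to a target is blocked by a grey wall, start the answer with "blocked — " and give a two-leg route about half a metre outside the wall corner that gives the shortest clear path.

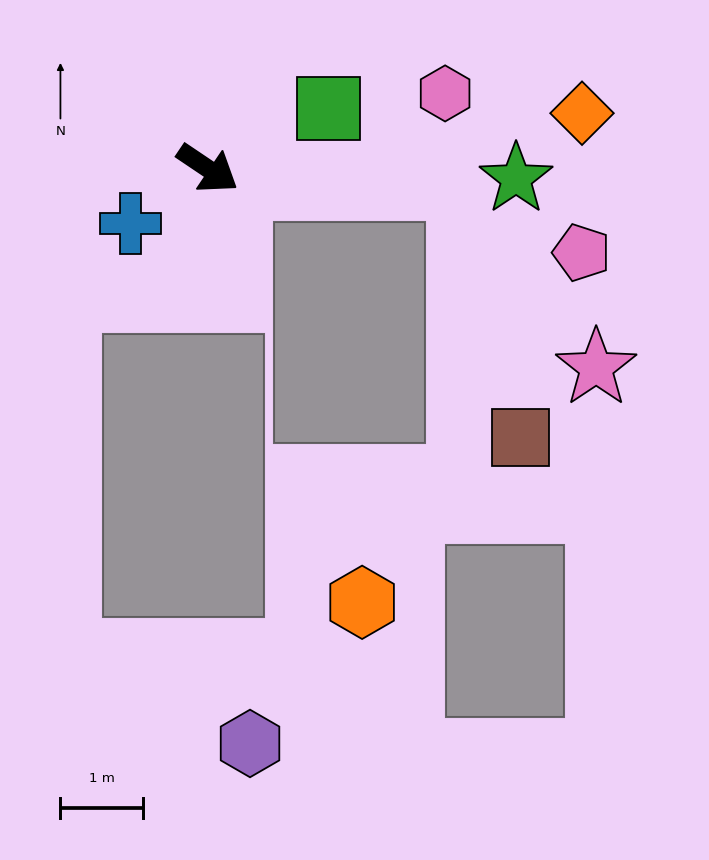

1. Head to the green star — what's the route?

turn left 32°, forward 3.7 m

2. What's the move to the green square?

turn left 60°, forward 1.6 m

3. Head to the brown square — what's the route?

blocked — turn left 30°, forward 3.1 m, then turn right 73°, forward 3.1 m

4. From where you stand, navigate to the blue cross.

turn right 111°, forward 1.1 m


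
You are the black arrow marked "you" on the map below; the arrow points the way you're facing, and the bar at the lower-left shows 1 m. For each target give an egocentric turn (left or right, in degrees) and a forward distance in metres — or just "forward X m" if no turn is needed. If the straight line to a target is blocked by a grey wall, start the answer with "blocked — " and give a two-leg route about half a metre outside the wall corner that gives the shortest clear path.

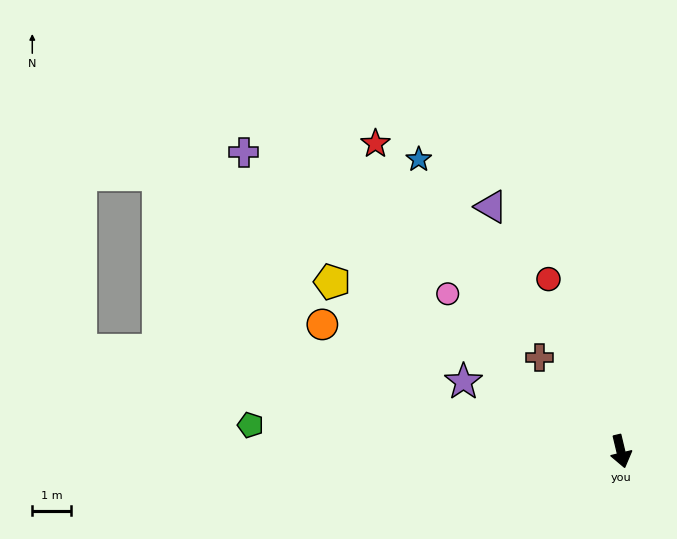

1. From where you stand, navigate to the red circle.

turn right 171°, forward 4.8 m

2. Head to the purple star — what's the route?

turn right 127°, forward 4.4 m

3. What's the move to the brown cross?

turn right 153°, forward 3.2 m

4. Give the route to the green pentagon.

turn right 107°, forward 9.6 m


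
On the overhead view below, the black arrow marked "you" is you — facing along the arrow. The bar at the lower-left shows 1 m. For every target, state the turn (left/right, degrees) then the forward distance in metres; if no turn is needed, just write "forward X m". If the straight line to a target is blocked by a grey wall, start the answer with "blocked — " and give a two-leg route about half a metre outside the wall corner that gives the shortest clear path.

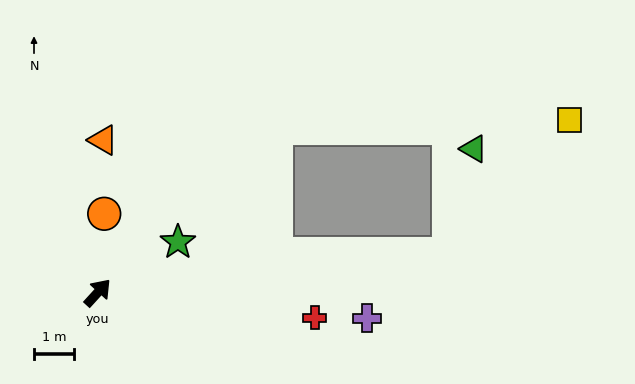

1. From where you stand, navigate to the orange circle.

turn left 38°, forward 2.0 m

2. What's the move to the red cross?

turn right 54°, forward 5.5 m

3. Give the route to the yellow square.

blocked — turn right 41°, forward 8.9 m, then turn left 41°, forward 4.6 m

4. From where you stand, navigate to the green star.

turn right 15°, forward 2.4 m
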